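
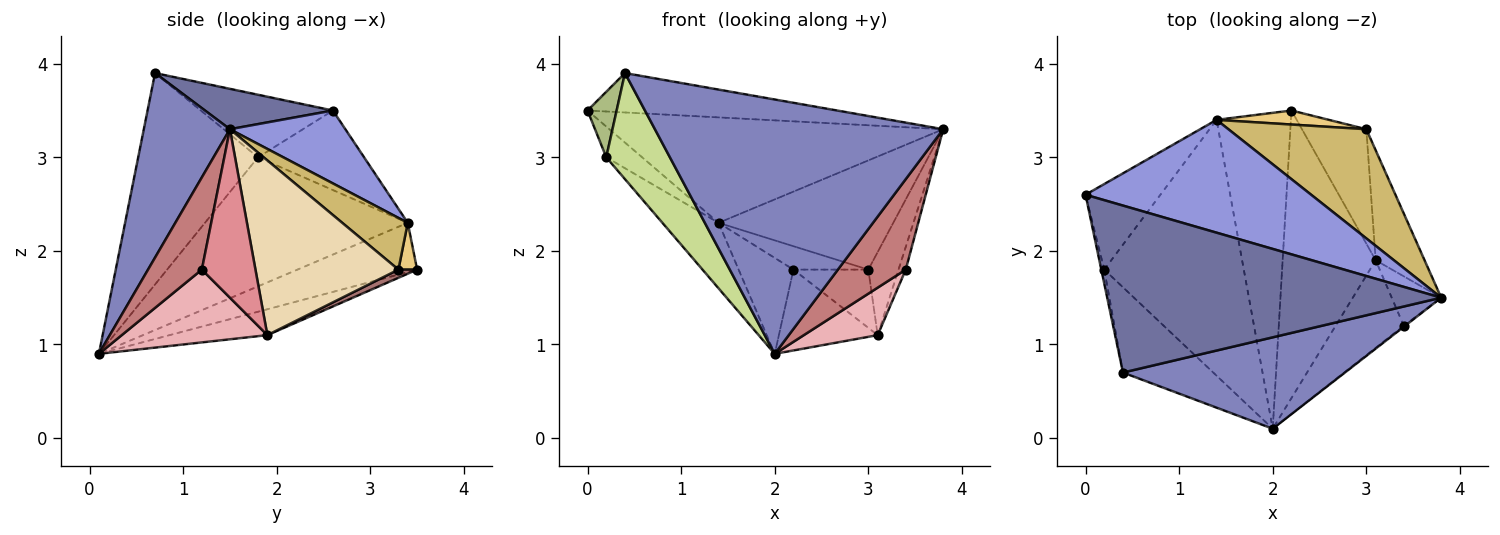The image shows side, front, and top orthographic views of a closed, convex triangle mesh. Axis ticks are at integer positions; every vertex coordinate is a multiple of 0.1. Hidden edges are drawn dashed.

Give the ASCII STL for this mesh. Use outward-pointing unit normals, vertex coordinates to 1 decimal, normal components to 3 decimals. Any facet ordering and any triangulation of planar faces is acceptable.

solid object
 facet normal 0.117 0.228 0.967
  outer loop
   vertex 0.4 0.7 3.9
   vertex 3.8 1.5 3.3
   vertex 0.0 2.6 3.5
  endloop
 endfacet
 facet normal 0.271 -0.906 0.326
  outer loop
   vertex 0.4 0.7 3.9
   vertex 2.0 0.1 0.9
   vertex 3.8 1.5 3.3
  endloop
 endfacet
 facet normal 0.230 0.665 0.711
  outer loop
   vertex 1.4 3.4 2.3
   vertex 0.0 2.6 3.5
   vertex 3.8 1.5 3.3
  endloop
 endfacet
 facet normal -0.536 0.245 -0.808
  outer loop
   vertex 1.4 3.4 2.3
   vertex 2.2 3.5 1.8
   vertex 2.0 0.1 0.9
  endloop
 endfacet
 facet normal -0.259 0.261 -0.930
  outer loop
   vertex 3.1 1.9 1.1
   vertex 2.0 0.1 0.9
   vertex 2.2 3.5 1.8
  endloop
 endfacet
 facet normal -0.976 -0.215 -0.046
  outer loop
   vertex 0.2 1.8 3.0
   vertex 0.4 0.7 3.9
   vertex 0.0 2.6 3.5
  endloop
 endfacet
 facet normal -0.826 -0.439 -0.353
  outer loop
   vertex 0.2 1.8 3.0
   vertex 2.0 0.1 0.9
   vertex 0.4 0.7 3.9
  endloop
 endfacet
 facet normal -0.707 0.239 -0.665
  outer loop
   vertex 0.2 1.8 3.0
   vertex 0.0 2.6 3.5
   vertex 1.4 3.4 2.3
  endloop
 endfacet
 facet normal -0.667 0.185 -0.722
  outer loop
   vertex 0.2 1.8 3.0
   vertex 1.4 3.4 2.3
   vertex 2.0 0.1 0.9
  endloop
 endfacet
 facet normal 0.256 0.683 0.683
  outer loop
   vertex 3.0 3.3 1.8
   vertex 1.4 3.4 2.3
   vertex 3.8 1.5 3.3
  endloop
 endfacet
 facet normal 0.210 0.838 0.503
  outer loop
   vertex 3.0 3.3 1.8
   vertex 2.2 3.5 1.8
   vertex 1.4 3.4 2.3
  endloop
 endfacet
 facet normal 0.944 0.199 -0.264
  outer loop
   vertex 3.0 3.3 1.8
   vertex 3.8 1.5 3.3
   vertex 3.1 1.9 1.1
  endloop
 endfacet
 facet normal 0.113 0.451 -0.885
  outer loop
   vertex 3.0 3.3 1.8
   vertex 3.1 1.9 1.1
   vertex 2.2 3.5 1.8
  endloop
 endfacet
 facet normal 0.621 -0.783 -0.009
  outer loop
   vertex 3.4 1.2 1.8
   vertex 3.8 1.5 3.3
   vertex 2.0 0.1 0.9
  endloop
 endfacet
 facet normal 0.952 0.128 -0.279
  outer loop
   vertex 3.4 1.2 1.8
   vertex 3.1 1.9 1.1
   vertex 3.8 1.5 3.3
  endloop
 endfacet
 facet normal 0.685 -0.347 -0.641
  outer loop
   vertex 3.4 1.2 1.8
   vertex 2.0 0.1 0.9
   vertex 3.1 1.9 1.1
  endloop
 endfacet
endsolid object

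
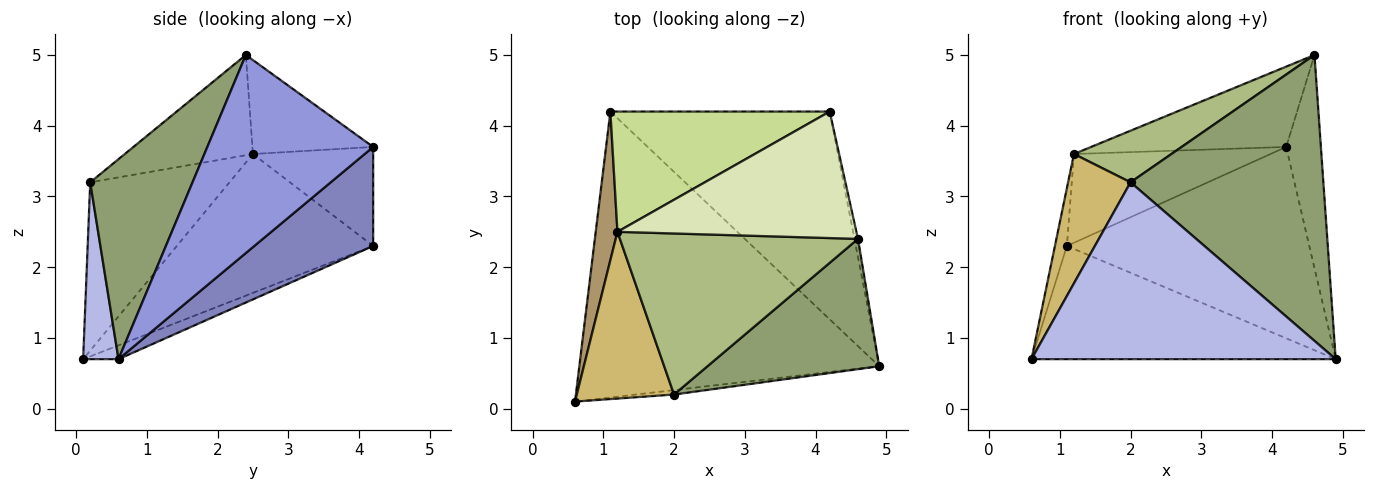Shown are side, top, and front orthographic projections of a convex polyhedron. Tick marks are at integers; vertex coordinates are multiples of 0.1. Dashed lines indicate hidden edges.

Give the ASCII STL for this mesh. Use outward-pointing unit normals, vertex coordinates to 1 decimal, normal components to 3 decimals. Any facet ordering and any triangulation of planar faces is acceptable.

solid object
 facet normal -0.043 0.368 -0.929
  outer loop
   vertex 1.1 4.2 2.3
   vertex 4.9 0.6 0.7
   vertex 0.6 0.1 0.7
  endloop
 endfacet
 facet normal 0.315 0.643 -0.698
  outer loop
   vertex 4.2 4.2 3.7
   vertex 4.9 0.6 0.7
   vertex 1.1 4.2 2.3
  endloop
 endfacet
 facet normal 0.979 0.205 -0.017
  outer loop
   vertex 4.2 4.2 3.7
   vertex 4.6 2.4 5.0
   vertex 4.9 0.6 0.7
  endloop
 endfacet
 facet normal 0.115 -0.993 -0.025
  outer loop
   vertex 2.0 0.2 3.2
   vertex 0.6 0.1 0.7
   vertex 4.9 0.6 0.7
  endloop
 endfacet
 facet normal 0.435 -0.819 0.373
  outer loop
   vertex 2.0 0.2 3.2
   vertex 4.9 0.6 0.7
   vertex 4.6 2.4 5.0
  endloop
 endfacet
 facet normal -0.372 -0.283 0.884
  outer loop
   vertex 1.2 2.5 3.6
   vertex 2.0 0.2 3.2
   vertex 4.6 2.4 5.0
  endloop
 endfacet
 facet normal -0.342 0.558 0.756
  outer loop
   vertex 1.2 2.5 3.6
   vertex 4.2 4.2 3.7
   vertex 1.1 4.2 2.3
  endloop
 endfacet
 facet normal -0.315 0.509 0.801
  outer loop
   vertex 1.2 2.5 3.6
   vertex 4.6 2.4 5.0
   vertex 4.2 4.2 3.7
  endloop
 endfacet
 facet normal -0.986 0.060 0.154
  outer loop
   vertex 1.2 2.5 3.6
   vertex 1.1 4.2 2.3
   vertex 0.6 0.1 0.7
  endloop
 endfacet
 facet normal -0.807 -0.362 0.466
  outer loop
   vertex 1.2 2.5 3.6
   vertex 0.6 0.1 0.7
   vertex 2.0 0.2 3.2
  endloop
 endfacet
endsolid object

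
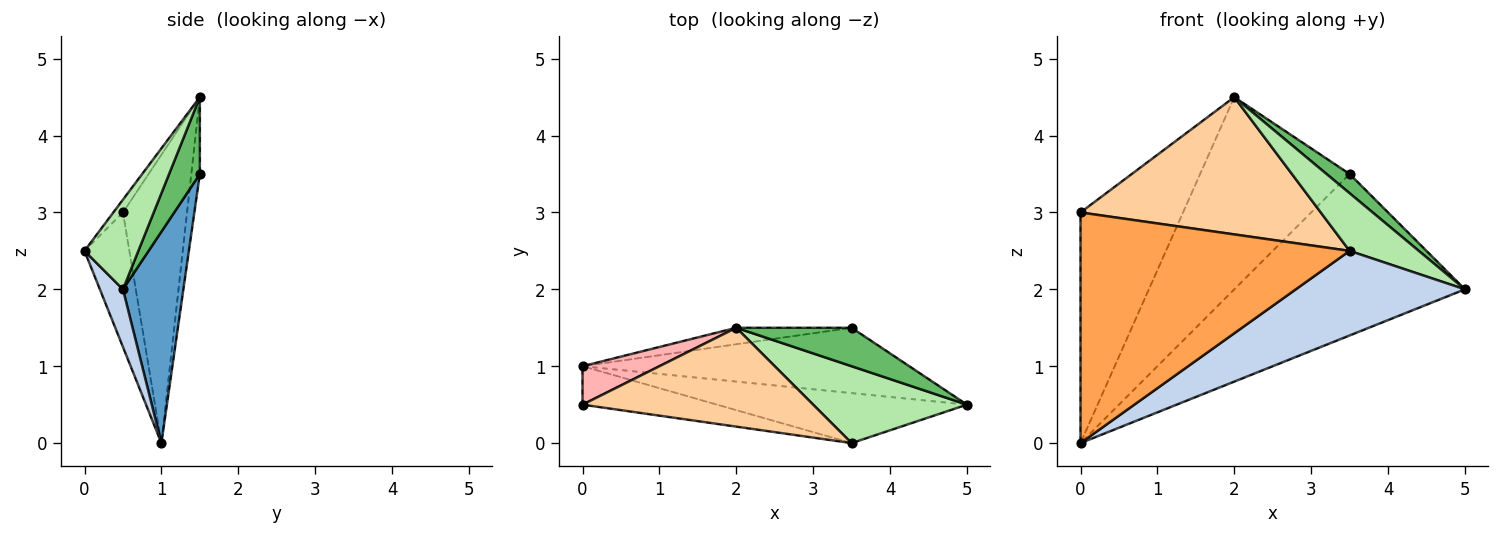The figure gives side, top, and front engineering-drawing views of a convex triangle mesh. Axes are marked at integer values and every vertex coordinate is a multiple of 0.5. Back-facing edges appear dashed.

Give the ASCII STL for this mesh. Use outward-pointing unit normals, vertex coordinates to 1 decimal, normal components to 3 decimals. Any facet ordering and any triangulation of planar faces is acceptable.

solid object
 facet normal 0.236 0.901 -0.365
  outer loop
   vertex 3.5 1.5 3.5
   vertex 5.0 0.5 2.0
   vertex 0.0 1.0 0.0
  endloop
 endfacet
 facet normal 0.117 -0.855 -0.505
  outer loop
   vertex 3.5 0.0 2.5
   vertex 0.0 1.0 0.0
   vertex 5.0 0.5 2.0
  endloop
 endfacet
 facet normal -0.162 -0.973 -0.162
  outer loop
   vertex 0.0 0.5 3.0
   vertex 0.0 1.0 0.0
   vertex 3.5 0.0 2.5
  endloop
 endfacet
 facet normal -0.032 -0.811 0.584
  outer loop
   vertex 2.0 1.5 4.5
   vertex 0.0 0.5 3.0
   vertex 3.5 0.0 2.5
  endloop
 endfacet
 facet normal 0.512 -0.384 0.768
  outer loop
   vertex 2.0 1.5 4.5
   vertex 5.0 0.5 2.0
   vertex 3.5 1.5 3.5
  endloop
 endfacet
 facet normal 0.423 -0.544 0.725
  outer loop
   vertex 2.0 1.5 4.5
   vertex 3.5 0.0 2.5
   vertex 5.0 0.5 2.0
  endloop
 endfacet
 facet normal -0.057 0.995 -0.085
  outer loop
   vertex 2.0 1.5 4.5
   vertex 3.5 1.5 3.5
   vertex 0.0 1.0 0.0
  endloop
 endfacet
 facet normal -0.525 0.840 0.140
  outer loop
   vertex 2.0 1.5 4.5
   vertex 0.0 1.0 0.0
   vertex 0.0 0.5 3.0
  endloop
 endfacet
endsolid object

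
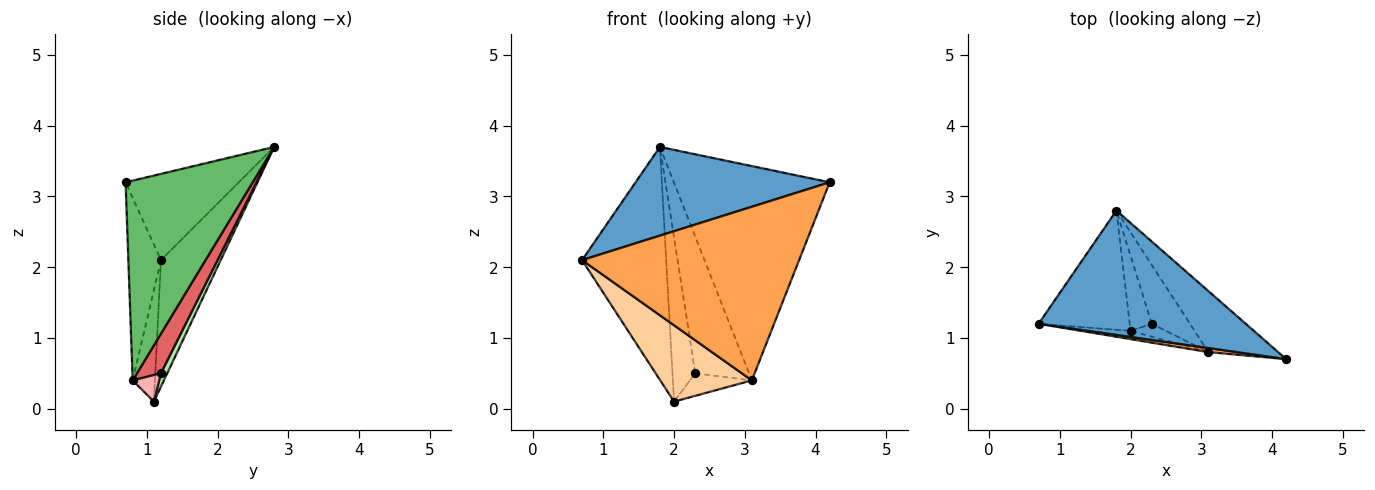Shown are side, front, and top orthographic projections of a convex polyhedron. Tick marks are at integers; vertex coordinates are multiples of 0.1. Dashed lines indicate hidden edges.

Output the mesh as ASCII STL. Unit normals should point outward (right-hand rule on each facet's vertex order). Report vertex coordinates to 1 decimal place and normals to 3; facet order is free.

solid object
 facet normal -0.321 -0.550 0.771
  outer loop
   vertex 1.8 2.8 3.7
   vertex 0.7 1.2 2.1
   vertex 4.2 0.7 3.2
  endloop
 endfacet
 facet normal -0.534 0.752 -0.385
  outer loop
   vertex 2.0 1.1 0.1
   vertex 0.7 1.2 2.1
   vertex 1.8 2.8 3.7
  endloop
 endfacet
 facet normal -0.148 -0.989 0.023
  outer loop
   vertex 3.1 0.8 0.4
   vertex 4.2 0.7 3.2
   vertex 0.7 1.2 2.1
  endloop
 endfacet
 facet normal -0.235 -0.966 -0.104
  outer loop
   vertex 3.1 0.8 0.4
   vertex 0.7 1.2 2.1
   vertex 2.0 1.1 0.1
  endloop
 endfacet
 facet normal 0.617 0.757 -0.215
  outer loop
   vertex 3.1 0.8 0.4
   vertex 1.8 2.8 3.7
   vertex 4.2 0.7 3.2
  endloop
 endfacet
 facet normal 0.243 0.882 -0.403
  outer loop
   vertex 2.3 1.2 0.5
   vertex 2.0 1.1 0.1
   vertex 1.8 2.8 3.7
  endloop
 endfacet
 facet normal 0.379 0.850 -0.366
  outer loop
   vertex 2.3 1.2 0.5
   vertex 1.8 2.8 3.7
   vertex 3.1 0.8 0.4
  endloop
 endfacet
 facet normal 0.349 0.814 -0.465
  outer loop
   vertex 2.3 1.2 0.5
   vertex 3.1 0.8 0.4
   vertex 2.0 1.1 0.1
  endloop
 endfacet
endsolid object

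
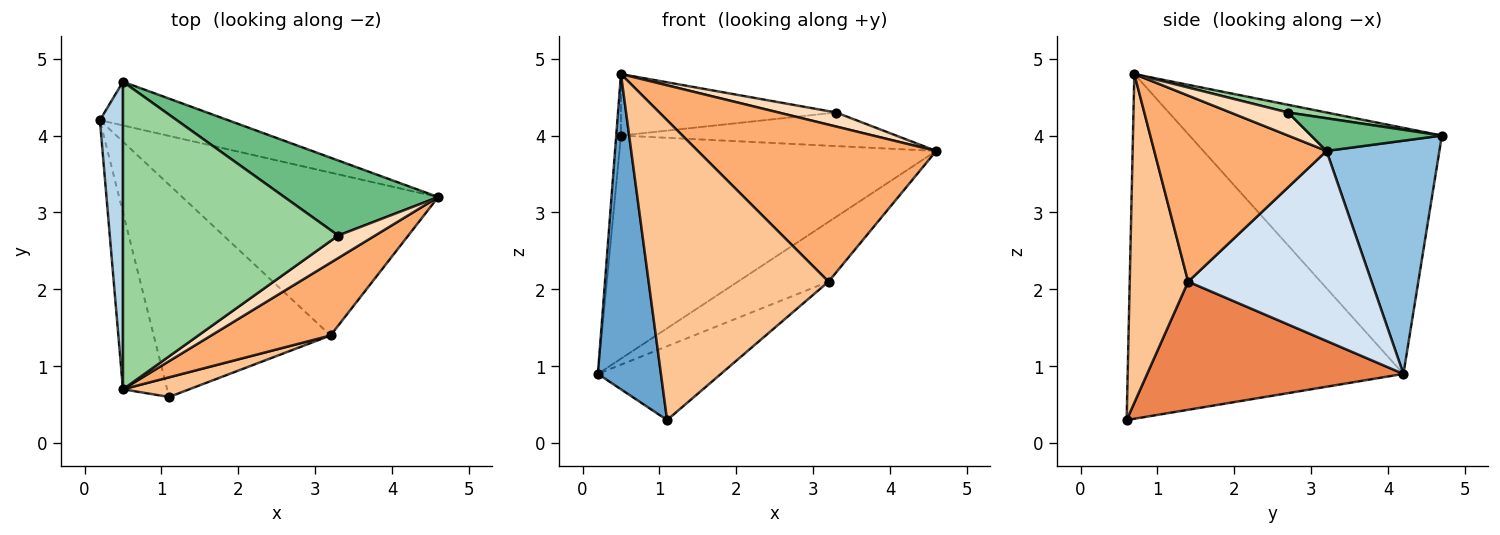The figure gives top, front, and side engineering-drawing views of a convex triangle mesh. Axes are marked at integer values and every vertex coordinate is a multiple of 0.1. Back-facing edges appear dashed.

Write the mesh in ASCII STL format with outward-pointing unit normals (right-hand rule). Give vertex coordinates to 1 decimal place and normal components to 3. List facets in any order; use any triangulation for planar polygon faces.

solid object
 facet normal -0.967 -0.221 -0.124
  outer loop
   vertex 1.1 0.6 0.3
   vertex 0.5 0.7 4.8
   vertex 0.2 4.2 0.9
  endloop
 endfacet
 facet normal 0.330 0.926 -0.181
  outer loop
   vertex 0.5 4.7 4.0
   vertex 4.6 3.2 3.8
   vertex 0.2 4.2 0.9
  endloop
 endfacet
 facet normal -0.995 0.019 0.093
  outer loop
   vertex 0.5 4.7 4.0
   vertex 0.2 4.2 0.9
   vertex 0.5 0.7 4.8
  endloop
 endfacet
 facet normal 0.572 0.283 -0.770
  outer loop
   vertex 3.2 1.4 2.1
   vertex 0.2 4.2 0.9
   vertex 4.6 3.2 3.8
  endloop
 endfacet
 facet normal 0.565 0.271 -0.779
  outer loop
   vertex 3.2 1.4 2.1
   vertex 1.1 0.6 0.3
   vertex 0.2 4.2 0.9
  endloop
 endfacet
 facet normal 0.548 -0.759 0.352
  outer loop
   vertex 3.2 1.4 2.1
   vertex 4.6 3.2 3.8
   vertex 0.5 0.7 4.8
  endloop
 endfacet
 facet normal 0.308 -0.949 0.062
  outer loop
   vertex 3.2 1.4 2.1
   vertex 0.5 0.7 4.8
   vertex 1.1 0.6 0.3
  endloop
 endfacet
 facet normal 0.468 -0.468 0.749
  outer loop
   vertex 3.3 2.7 4.3
   vertex 0.5 0.7 4.8
   vertex 4.6 3.2 3.8
  endloop
 endfacet
 facet normal 0.190 0.401 0.896
  outer loop
   vertex 3.3 2.7 4.3
   vertex 4.6 3.2 3.8
   vertex 0.5 4.7 4.0
  endloop
 endfacet
 facet normal 0.035 0.196 0.980
  outer loop
   vertex 3.3 2.7 4.3
   vertex 0.5 4.7 4.0
   vertex 0.5 0.7 4.8
  endloop
 endfacet
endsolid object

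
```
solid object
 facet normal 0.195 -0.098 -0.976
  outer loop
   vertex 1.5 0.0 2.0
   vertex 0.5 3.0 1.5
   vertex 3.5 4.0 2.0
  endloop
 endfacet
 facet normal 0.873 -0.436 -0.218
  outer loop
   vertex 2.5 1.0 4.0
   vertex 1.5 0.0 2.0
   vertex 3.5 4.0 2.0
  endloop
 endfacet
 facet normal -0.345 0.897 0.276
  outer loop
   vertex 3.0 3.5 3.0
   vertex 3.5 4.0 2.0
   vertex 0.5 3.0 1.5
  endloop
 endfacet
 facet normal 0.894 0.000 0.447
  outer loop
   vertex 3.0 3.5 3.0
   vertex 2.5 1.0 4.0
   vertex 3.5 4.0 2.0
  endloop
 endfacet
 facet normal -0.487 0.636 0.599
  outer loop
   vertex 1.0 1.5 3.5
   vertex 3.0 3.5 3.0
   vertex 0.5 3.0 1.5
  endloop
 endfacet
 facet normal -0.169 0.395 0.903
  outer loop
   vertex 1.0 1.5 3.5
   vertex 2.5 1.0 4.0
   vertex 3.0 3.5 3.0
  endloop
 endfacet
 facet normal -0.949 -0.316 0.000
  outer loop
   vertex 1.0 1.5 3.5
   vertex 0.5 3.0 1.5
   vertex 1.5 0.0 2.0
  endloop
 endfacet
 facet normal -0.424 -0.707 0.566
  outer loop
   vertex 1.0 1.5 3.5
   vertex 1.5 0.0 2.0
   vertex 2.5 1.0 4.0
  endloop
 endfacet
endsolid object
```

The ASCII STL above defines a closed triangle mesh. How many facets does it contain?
8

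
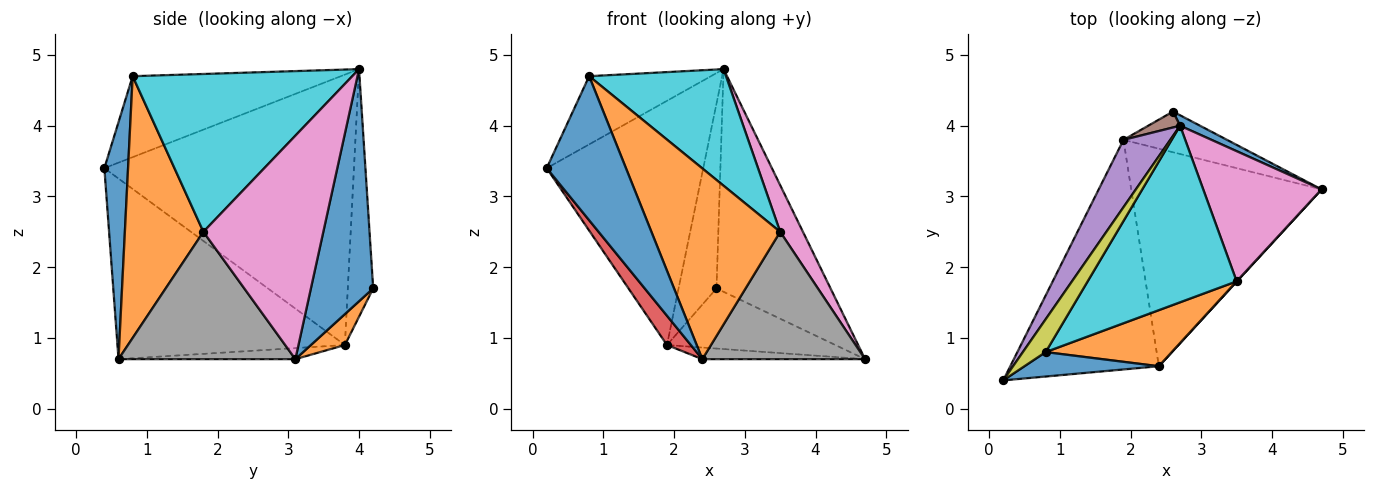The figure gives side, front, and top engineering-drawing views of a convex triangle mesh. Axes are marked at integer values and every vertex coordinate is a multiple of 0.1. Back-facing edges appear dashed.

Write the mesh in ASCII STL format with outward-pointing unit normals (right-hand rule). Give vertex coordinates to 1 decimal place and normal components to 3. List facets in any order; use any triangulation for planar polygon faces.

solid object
 facet normal 0.479 0.877 0.041
  outer loop
   vertex 2.7 4.0 4.8
   vertex 4.7 3.1 0.7
   vertex 2.6 4.2 1.7
  endloop
 endfacet
 facet normal 0.165 0.817 -0.553
  outer loop
   vertex 1.9 3.8 0.9
   vertex 2.6 4.2 1.7
   vertex 4.7 3.1 0.7
  endloop
 endfacet
 facet normal -0.058 0.053 -0.997
  outer loop
   vertex 1.9 3.8 0.9
   vertex 4.7 3.1 0.7
   vertex 2.4 0.6 0.7
  endloop
 endfacet
 facet normal -0.770 -0.081 -0.633
  outer loop
   vertex 1.9 3.8 0.9
   vertex 2.4 0.6 0.7
   vertex 0.2 0.4 3.4
  endloop
 endfacet
 facet normal -0.838 0.526 0.145
  outer loop
   vertex 1.9 3.8 0.9
   vertex 0.2 0.4 3.4
   vertex 2.7 4.0 4.8
  endloop
 endfacet
 facet normal -0.555 0.829 0.071
  outer loop
   vertex 1.9 3.8 0.9
   vertex 2.7 4.0 4.8
   vertex 2.6 4.2 1.7
  endloop
 endfacet
 facet normal 0.872 -0.166 0.461
  outer loop
   vertex 3.5 1.8 2.5
   vertex 4.7 3.1 0.7
   vertex 2.7 4.0 4.8
  endloop
 endfacet
 facet normal 0.736 -0.677 0.002
  outer loop
   vertex 3.5 1.8 2.5
   vertex 2.4 0.6 0.7
   vertex 4.7 3.1 0.7
  endloop
 endfacet
 facet normal -0.839 0.491 0.236
  outer loop
   vertex 0.8 0.8 4.7
   vertex 2.7 4.0 4.8
   vertex 0.2 0.4 3.4
  endloop
 endfacet
 facet normal 0.662 -0.413 0.625
  outer loop
   vertex 0.8 0.8 4.7
   vertex 3.5 1.8 2.5
   vertex 2.7 4.0 4.8
  endloop
 endfacet
 facet normal 0.283 -0.946 0.160
  outer loop
   vertex 0.8 0.8 4.7
   vertex 0.2 0.4 3.4
   vertex 2.4 0.6 0.7
  endloop
 endfacet
 facet normal 0.505 -0.828 0.243
  outer loop
   vertex 0.8 0.8 4.7
   vertex 2.4 0.6 0.7
   vertex 3.5 1.8 2.5
  endloop
 endfacet
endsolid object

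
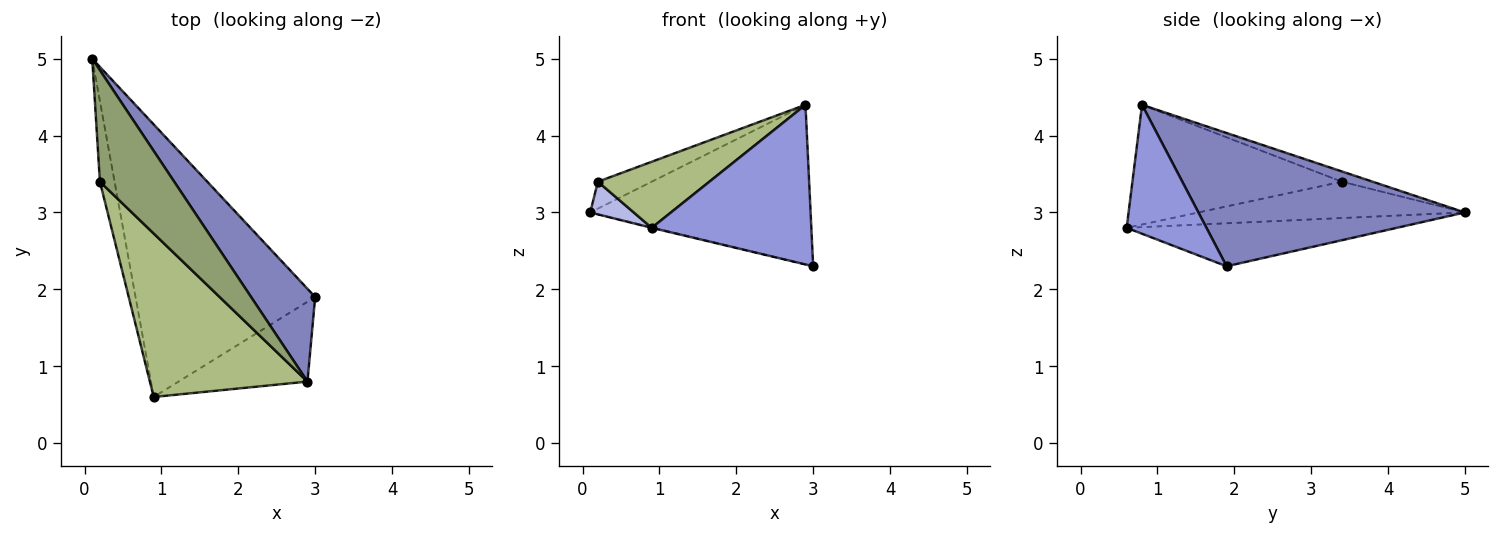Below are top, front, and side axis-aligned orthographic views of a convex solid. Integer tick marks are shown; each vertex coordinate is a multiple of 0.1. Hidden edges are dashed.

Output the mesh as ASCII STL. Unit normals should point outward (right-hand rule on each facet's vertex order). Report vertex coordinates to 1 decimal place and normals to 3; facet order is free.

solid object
 facet normal -0.233 0.002 -0.973
  outer loop
   vertex 0.9 0.6 2.8
   vertex 0.1 5.0 3.0
   vertex 3.0 1.9 2.3
  endloop
 endfacet
 facet normal 0.723 0.598 0.347
  outer loop
   vertex 2.9 0.8 4.4
   vertex 3.0 1.9 2.3
   vertex 0.1 5.0 3.0
  endloop
 endfacet
 facet normal 0.408 -0.816 -0.408
  outer loop
   vertex 2.9 0.8 4.4
   vertex 0.9 0.6 2.8
   vertex 3.0 1.9 2.3
  endloop
 endfacet
 facet normal -0.917 -0.150 -0.370
  outer loop
   vertex 0.2 3.4 3.4
   vertex 0.1 5.0 3.0
   vertex 0.9 0.6 2.8
  endloop
 endfacet
 facet normal -0.133 0.233 0.963
  outer loop
   vertex 0.2 3.4 3.4
   vertex 2.9 0.8 4.4
   vertex 0.1 5.0 3.0
  endloop
 endfacet
 facet normal -0.576 -0.306 0.758
  outer loop
   vertex 0.2 3.4 3.4
   vertex 0.9 0.6 2.8
   vertex 2.9 0.8 4.4
  endloop
 endfacet
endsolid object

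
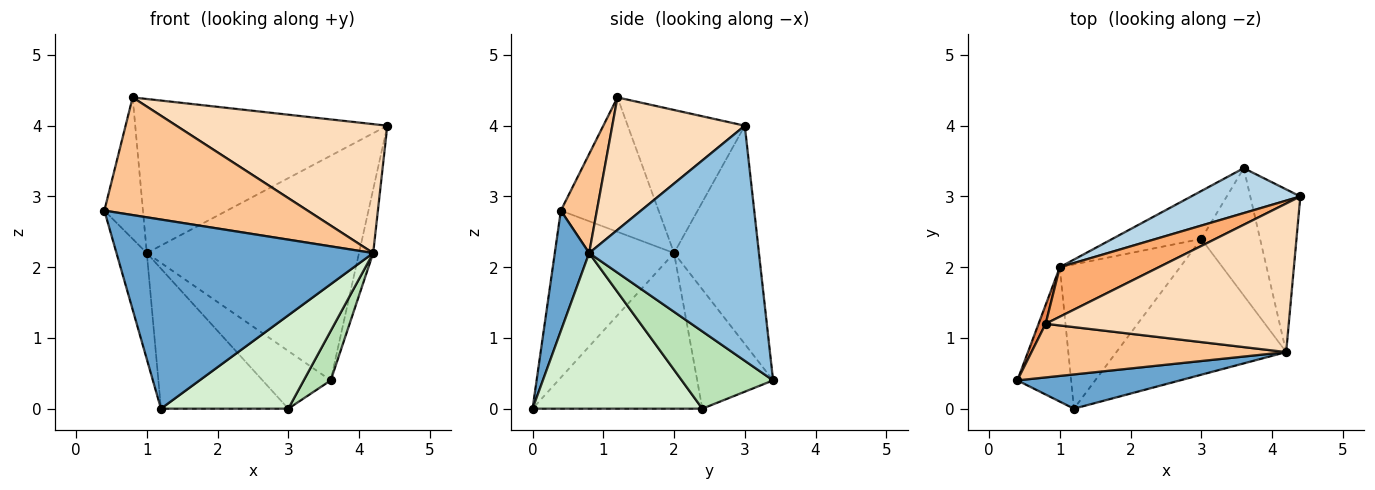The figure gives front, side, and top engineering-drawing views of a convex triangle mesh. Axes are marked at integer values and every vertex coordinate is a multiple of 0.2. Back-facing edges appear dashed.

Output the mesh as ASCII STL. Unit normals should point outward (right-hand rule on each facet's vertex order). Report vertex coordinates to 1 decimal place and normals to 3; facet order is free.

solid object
 facet normal 0.131 -0.976 0.177
  outer loop
   vertex 4.2 0.8 2.2
   vertex 0.4 0.4 2.8
   vertex 1.2 0.0 0.0
  endloop
 endfacet
 facet normal 0.975 0.081 -0.208
  outer loop
   vertex 4.2 0.8 2.2
   vertex 3.6 3.4 0.4
   vertex 4.4 3.0 4.0
  endloop
 endfacet
 facet normal -0.365 0.913 0.183
  outer loop
   vertex 1.0 2.0 2.2
   vertex 4.4 3.0 4.0
   vertex 3.6 3.4 0.4
  endloop
 endfacet
 facet normal -0.925 0.235 -0.298
  outer loop
   vertex 1.0 2.0 2.2
   vertex 1.2 0.0 0.0
   vertex 0.4 0.4 2.8
  endloop
 endfacet
 facet normal -0.929 0.367 0.049
  outer loop
   vertex 0.8 1.2 4.4
   vertex 1.0 2.0 2.2
   vertex 0.4 0.4 2.8
  endloop
 endfacet
 facet normal -0.404 0.871 0.280
  outer loop
   vertex 0.8 1.2 4.4
   vertex 4.4 3.0 4.0
   vertex 1.0 2.0 2.2
  endloop
 endfacet
 facet normal 0.159 -0.898 0.409
  outer loop
   vertex 0.8 1.2 4.4
   vertex 0.4 0.4 2.8
   vertex 4.2 0.8 2.2
  endloop
 endfacet
 facet normal 0.381 -0.606 0.698
  outer loop
   vertex 0.8 1.2 4.4
   vertex 4.2 0.8 2.2
   vertex 4.4 3.0 4.0
  endloop
 endfacet
 facet normal -0.651 0.584 -0.485
  outer loop
   vertex 3.0 2.4 0.0
   vertex 1.0 2.0 2.2
   vertex 3.6 3.4 0.4
  endloop
 endfacet
 facet normal -0.680 0.510 -0.526
  outer loop
   vertex 3.0 2.4 0.0
   vertex 1.2 0.0 0.0
   vertex 1.0 2.0 2.2
  endloop
 endfacet
 facet normal 0.775 -0.229 -0.589
  outer loop
   vertex 3.0 2.4 0.0
   vertex 3.6 3.4 0.4
   vertex 4.2 0.8 2.2
  endloop
 endfacet
 facet normal 0.603 -0.452 -0.658
  outer loop
   vertex 3.0 2.4 0.0
   vertex 4.2 0.8 2.2
   vertex 1.2 0.0 0.0
  endloop
 endfacet
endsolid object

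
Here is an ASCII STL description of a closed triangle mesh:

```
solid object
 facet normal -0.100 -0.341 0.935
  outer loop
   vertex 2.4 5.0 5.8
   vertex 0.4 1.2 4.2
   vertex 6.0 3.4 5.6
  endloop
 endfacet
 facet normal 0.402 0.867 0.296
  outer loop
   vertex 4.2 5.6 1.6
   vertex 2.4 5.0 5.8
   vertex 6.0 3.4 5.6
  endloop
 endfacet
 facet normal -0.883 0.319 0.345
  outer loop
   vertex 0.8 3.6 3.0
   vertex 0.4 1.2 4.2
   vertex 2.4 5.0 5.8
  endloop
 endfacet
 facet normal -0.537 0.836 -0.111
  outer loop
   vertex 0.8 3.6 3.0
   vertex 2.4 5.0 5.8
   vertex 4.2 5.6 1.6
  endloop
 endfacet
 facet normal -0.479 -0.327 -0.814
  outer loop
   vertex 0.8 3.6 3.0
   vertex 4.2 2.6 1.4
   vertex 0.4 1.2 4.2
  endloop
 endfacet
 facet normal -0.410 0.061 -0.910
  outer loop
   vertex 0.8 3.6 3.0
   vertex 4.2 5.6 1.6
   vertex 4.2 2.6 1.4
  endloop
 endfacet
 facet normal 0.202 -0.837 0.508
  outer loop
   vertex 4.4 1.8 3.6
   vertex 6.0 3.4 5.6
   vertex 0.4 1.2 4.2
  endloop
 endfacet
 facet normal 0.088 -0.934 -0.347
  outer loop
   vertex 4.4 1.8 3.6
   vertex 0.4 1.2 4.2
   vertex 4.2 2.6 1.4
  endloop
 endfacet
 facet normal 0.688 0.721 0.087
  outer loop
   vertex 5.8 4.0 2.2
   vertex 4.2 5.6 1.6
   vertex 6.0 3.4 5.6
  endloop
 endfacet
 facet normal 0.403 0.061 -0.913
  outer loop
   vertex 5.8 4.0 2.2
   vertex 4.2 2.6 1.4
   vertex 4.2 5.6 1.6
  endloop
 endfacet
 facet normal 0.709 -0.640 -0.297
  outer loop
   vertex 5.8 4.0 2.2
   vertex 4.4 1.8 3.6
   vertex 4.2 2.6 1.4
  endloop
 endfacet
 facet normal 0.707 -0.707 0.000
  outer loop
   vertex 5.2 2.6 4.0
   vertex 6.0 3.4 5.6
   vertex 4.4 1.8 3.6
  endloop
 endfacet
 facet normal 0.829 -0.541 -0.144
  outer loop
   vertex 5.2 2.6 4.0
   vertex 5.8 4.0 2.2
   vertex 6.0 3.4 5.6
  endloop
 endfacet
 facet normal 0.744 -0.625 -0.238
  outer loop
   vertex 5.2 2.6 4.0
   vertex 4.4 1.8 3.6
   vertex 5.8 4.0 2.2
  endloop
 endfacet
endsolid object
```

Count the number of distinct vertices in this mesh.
9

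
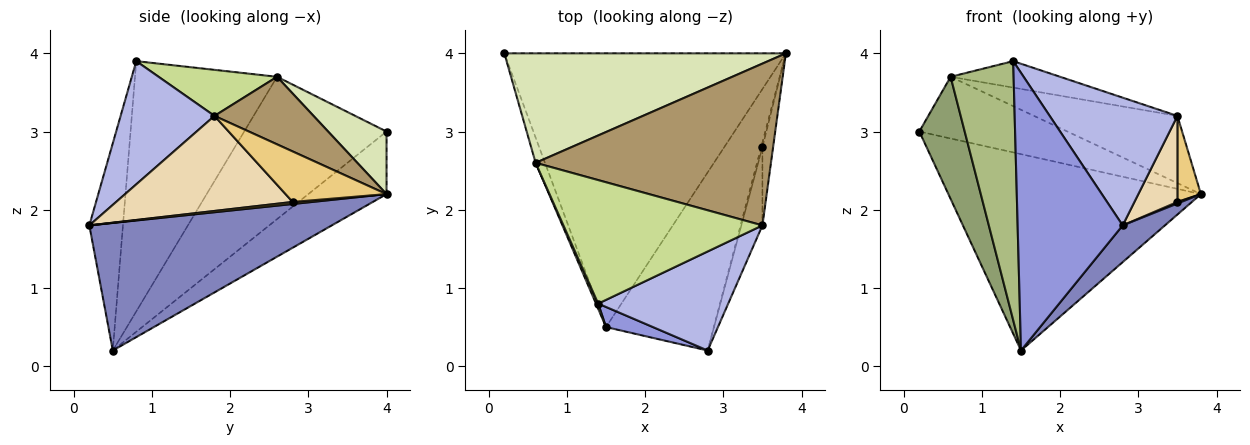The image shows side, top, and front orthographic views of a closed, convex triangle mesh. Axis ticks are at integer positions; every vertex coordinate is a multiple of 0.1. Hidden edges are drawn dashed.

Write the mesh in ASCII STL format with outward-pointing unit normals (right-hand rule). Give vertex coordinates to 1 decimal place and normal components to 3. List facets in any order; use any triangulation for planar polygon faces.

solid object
 facet normal -0.178 0.574 -0.800
  outer loop
   vertex 1.5 0.5 0.2
   vertex 0.2 4.0 3.0
   vertex 3.8 4.0 2.2
  endloop
 endfacet
 facet normal 0.757 -0.132 -0.640
  outer loop
   vertex 1.5 0.5 0.2
   vertex 3.8 4.0 2.2
   vertex 2.8 0.2 1.8
  endloop
 endfacet
 facet normal -0.304 -0.950 0.069
  outer loop
   vertex 1.4 0.8 3.9
   vertex 1.5 0.5 0.2
   vertex 2.8 0.2 1.8
  endloop
 endfacet
 facet normal 0.502 -0.683 0.530
  outer loop
   vertex 3.5 1.8 3.2
   vertex 1.4 0.8 3.9
   vertex 2.8 0.2 1.8
  endloop
 endfacet
 facet normal -0.951 -0.303 -0.063
  outer loop
   vertex 0.6 2.6 3.7
   vertex 0.2 4.0 3.0
   vertex 1.5 0.5 0.2
  endloop
 endfacet
 facet normal -0.914 -0.405 0.008
  outer loop
   vertex 0.6 2.6 3.7
   vertex 1.5 0.5 0.2
   vertex 1.4 0.8 3.9
  endloop
 endfacet
 facet normal 0.221 0.204 0.954
  outer loop
   vertex 0.6 2.6 3.7
   vertex 1.4 0.8 3.9
   vertex 3.5 1.8 3.2
  endloop
 endfacet
 facet normal 0.190 0.482 0.855
  outer loop
   vertex 0.6 2.6 3.7
   vertex 3.8 4.0 2.2
   vertex 0.2 4.0 3.0
  endloop
 endfacet
 facet normal 0.256 0.371 0.893
  outer loop
   vertex 0.6 2.6 3.7
   vertex 3.5 1.8 3.2
   vertex 3.8 4.0 2.2
  endloop
 endfacet
 facet normal 0.845 -0.169 -0.507
  outer loop
   vertex 3.5 2.8 2.1
   vertex 2.8 0.2 1.8
   vertex 3.8 4.0 2.2
  endloop
 endfacet
 facet normal 0.954 -0.222 -0.202
  outer loop
   vertex 3.5 2.8 2.1
   vertex 3.8 4.0 2.2
   vertex 3.5 1.8 3.2
  endloop
 endfacet
 facet normal 0.950 -0.231 -0.210
  outer loop
   vertex 3.5 2.8 2.1
   vertex 3.5 1.8 3.2
   vertex 2.8 0.2 1.8
  endloop
 endfacet
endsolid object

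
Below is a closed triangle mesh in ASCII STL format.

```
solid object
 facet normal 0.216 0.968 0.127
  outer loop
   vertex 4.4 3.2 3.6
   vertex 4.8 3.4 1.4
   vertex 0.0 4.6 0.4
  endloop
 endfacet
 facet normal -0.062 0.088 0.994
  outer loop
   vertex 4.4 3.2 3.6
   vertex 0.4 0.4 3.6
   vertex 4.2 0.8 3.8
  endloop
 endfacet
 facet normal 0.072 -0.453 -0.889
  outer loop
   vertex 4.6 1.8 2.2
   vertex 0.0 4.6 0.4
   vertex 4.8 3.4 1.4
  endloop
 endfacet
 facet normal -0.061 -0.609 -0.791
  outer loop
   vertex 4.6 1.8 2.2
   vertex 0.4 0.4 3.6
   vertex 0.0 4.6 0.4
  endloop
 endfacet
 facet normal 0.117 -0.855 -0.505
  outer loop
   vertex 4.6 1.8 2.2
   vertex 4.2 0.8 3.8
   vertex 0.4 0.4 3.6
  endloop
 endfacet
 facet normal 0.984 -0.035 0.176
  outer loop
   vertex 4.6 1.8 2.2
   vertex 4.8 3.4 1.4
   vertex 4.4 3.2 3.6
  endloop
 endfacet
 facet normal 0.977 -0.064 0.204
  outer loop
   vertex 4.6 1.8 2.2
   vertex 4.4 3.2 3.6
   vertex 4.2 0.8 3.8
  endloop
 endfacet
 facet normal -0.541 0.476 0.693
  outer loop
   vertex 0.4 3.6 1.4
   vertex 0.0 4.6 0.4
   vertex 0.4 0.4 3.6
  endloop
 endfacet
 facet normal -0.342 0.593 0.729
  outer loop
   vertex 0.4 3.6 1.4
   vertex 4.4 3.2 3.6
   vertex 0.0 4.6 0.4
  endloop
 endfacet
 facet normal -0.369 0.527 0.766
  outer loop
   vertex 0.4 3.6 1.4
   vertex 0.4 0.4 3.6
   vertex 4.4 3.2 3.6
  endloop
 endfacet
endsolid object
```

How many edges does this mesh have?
15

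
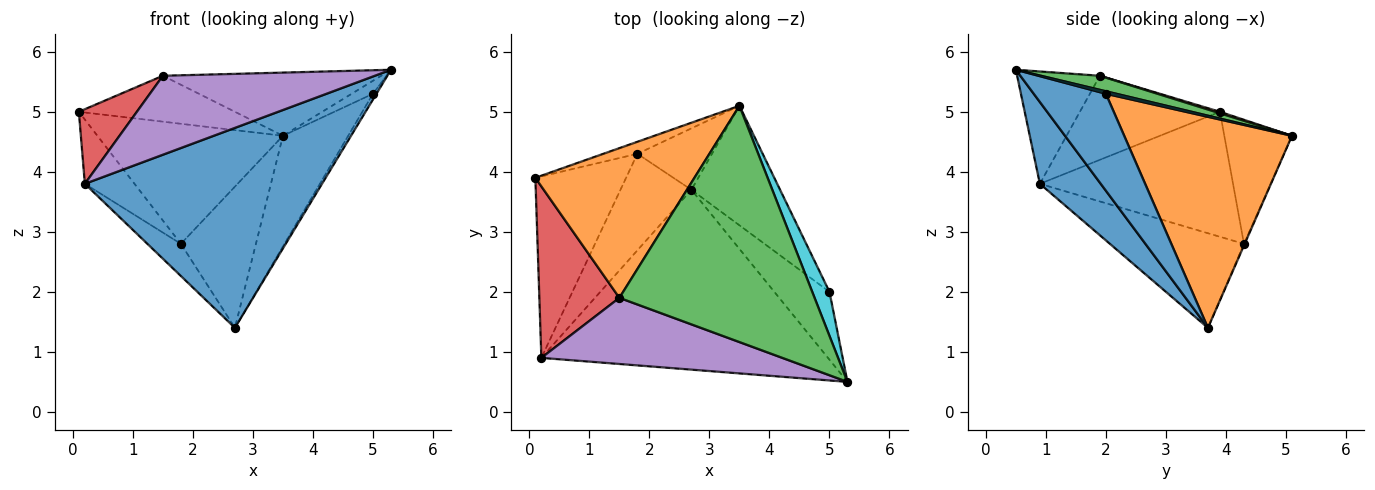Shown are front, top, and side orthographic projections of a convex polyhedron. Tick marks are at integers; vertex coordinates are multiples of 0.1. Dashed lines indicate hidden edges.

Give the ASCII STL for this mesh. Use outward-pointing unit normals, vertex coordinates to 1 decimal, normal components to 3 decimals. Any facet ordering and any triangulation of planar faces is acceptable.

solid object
 facet normal 0.187 -0.730 -0.657
  outer loop
   vertex 0.2 0.9 3.8
   vertex 2.7 3.7 1.4
   vertex 5.3 0.5 5.7
  endloop
 endfacet
 facet normal 0.009 0.293 0.956
  outer loop
   vertex 1.5 1.9 5.6
   vertex 3.5 5.1 4.6
   vertex 0.1 3.9 5.0
  endloop
 endfacet
 facet normal 0.070 0.258 0.964
  outer loop
   vertex 1.5 1.9 5.6
   vertex 5.3 0.5 5.7
   vertex 3.5 5.1 4.6
  endloop
 endfacet
 facet normal -0.694 -0.287 0.661
  outer loop
   vertex 1.5 1.9 5.6
   vertex 0.1 3.9 5.0
   vertex 0.2 0.9 3.8
  endloop
 endfacet
 facet normal -0.287 -0.734 0.615
  outer loop
   vertex 1.5 1.9 5.6
   vertex 0.2 0.9 3.8
   vertex 5.3 0.5 5.7
  endloop
 endfacet
 facet normal -0.341 0.935 -0.094
  outer loop
   vertex 1.8 4.3 2.8
   vertex 0.1 3.9 5.0
   vertex 3.5 5.1 4.6
  endloop
 endfacet
 facet normal -0.009 0.917 -0.399
  outer loop
   vertex 1.8 4.3 2.8
   vertex 3.5 5.1 4.6
   vertex 2.7 3.7 1.4
  endloop
 endfacet
 facet normal -0.792 0.204 -0.575
  outer loop
   vertex 1.8 4.3 2.8
   vertex 0.2 0.9 3.8
   vertex 0.1 3.9 5.0
  endloop
 endfacet
 facet normal -0.784 0.196 -0.588
  outer loop
   vertex 1.8 4.3 2.8
   vertex 2.7 3.7 1.4
   vertex 0.2 0.9 3.8
  endloop
 endfacet
 facet normal 0.137 0.281 0.950
  outer loop
   vertex 5.0 2.0 5.3
   vertex 3.5 5.1 4.6
   vertex 5.3 0.5 5.7
  endloop
 endfacet
 facet normal 0.869 0.042 -0.494
  outer loop
   vertex 5.0 2.0 5.3
   vertex 5.3 0.5 5.7
   vertex 2.7 3.7 1.4
  endloop
 endfacet
 facet normal 0.868 0.338 -0.365
  outer loop
   vertex 5.0 2.0 5.3
   vertex 2.7 3.7 1.4
   vertex 3.5 5.1 4.6
  endloop
 endfacet
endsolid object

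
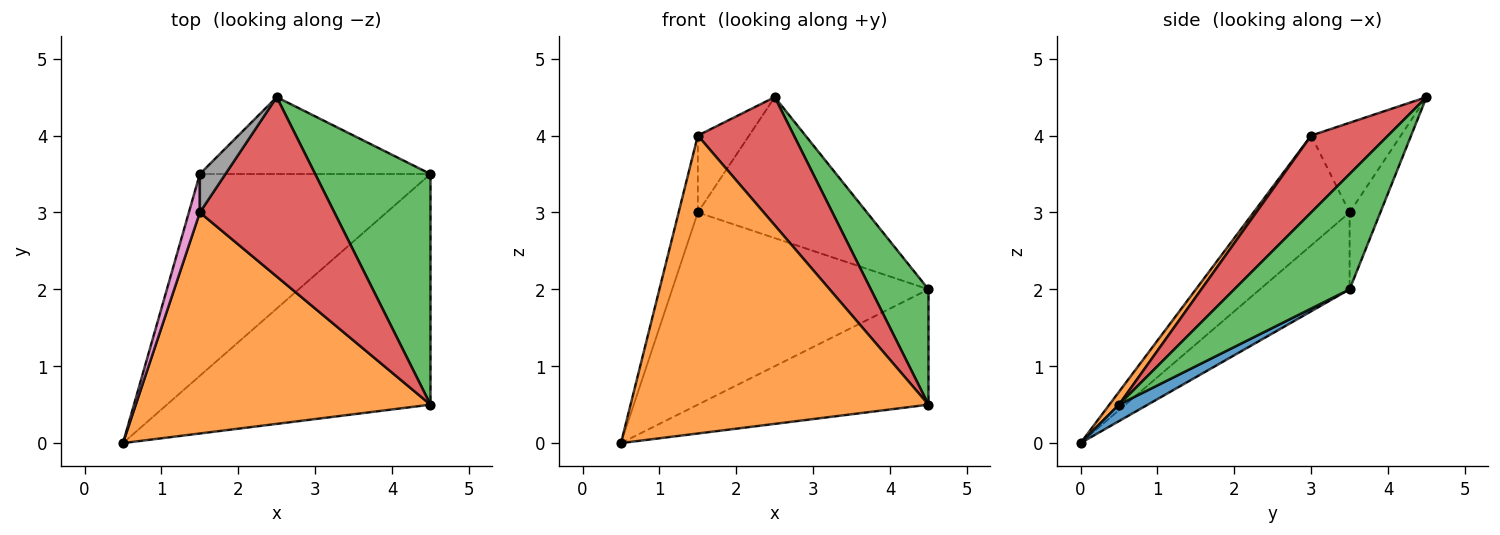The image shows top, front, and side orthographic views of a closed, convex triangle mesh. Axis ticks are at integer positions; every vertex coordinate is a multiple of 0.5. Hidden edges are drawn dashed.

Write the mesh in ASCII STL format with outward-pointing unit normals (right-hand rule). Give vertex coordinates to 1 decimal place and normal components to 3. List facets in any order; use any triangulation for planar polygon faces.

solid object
 facet normal 0.056 0.447 -0.893
  outer loop
   vertex 4.5 0.5 0.5
   vertex 0.5 0.0 0.0
   vertex 4.5 3.5 2.0
  endloop
 endfacet
 facet normal 0.026 -0.803 0.596
  outer loop
   vertex 4.5 0.5 0.5
   vertex 1.5 3.0 4.0
   vertex 0.5 0.0 0.0
  endloop
 endfacet
 facet normal 0.667 -0.333 0.667
  outer loop
   vertex 4.5 0.5 0.5
   vertex 4.5 3.5 2.0
   vertex 2.5 4.5 4.5
  endloop
 endfacet
 facet normal 0.422 -0.527 0.738
  outer loop
   vertex 4.5 0.5 0.5
   vertex 2.5 4.5 4.5
   vertex 1.5 3.0 4.0
  endloop
 endfacet
 facet normal -0.235 0.670 -0.704
  outer loop
   vertex 1.5 3.5 3.0
   vertex 4.5 3.5 2.0
   vertex 0.5 0.0 0.0
  endloop
 endfacet
 facet normal -0.158 0.867 -0.473
  outer loop
   vertex 1.5 3.5 3.0
   vertex 2.5 4.5 4.5
   vertex 4.5 3.5 2.0
  endloop
 endfacet
 facet normal -0.976 0.195 0.098
  outer loop
   vertex 1.5 3.5 3.0
   vertex 0.5 0.0 0.0
   vertex 1.5 3.0 4.0
  endloop
 endfacet
 facet normal -0.843 0.482 0.241
  outer loop
   vertex 1.5 3.5 3.0
   vertex 1.5 3.0 4.0
   vertex 2.5 4.5 4.5
  endloop
 endfacet
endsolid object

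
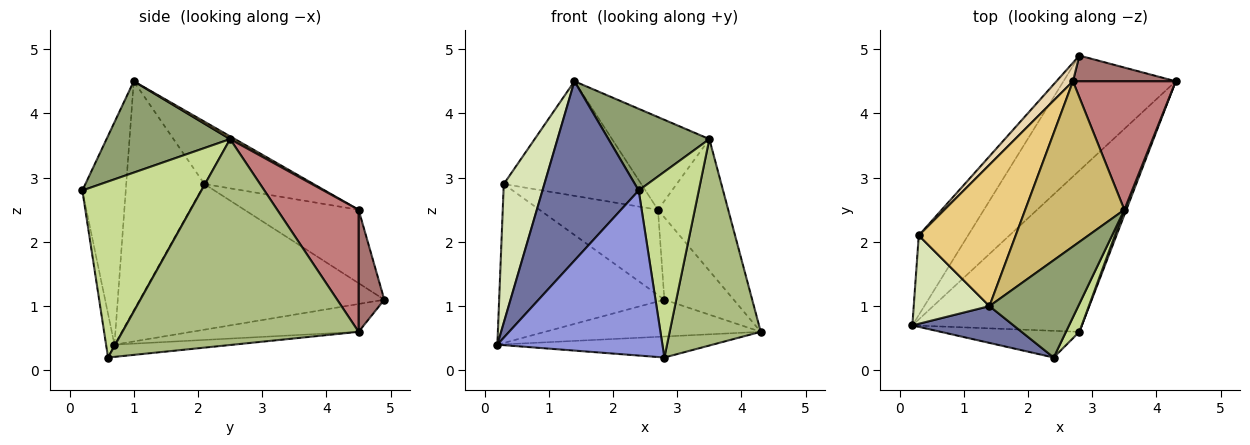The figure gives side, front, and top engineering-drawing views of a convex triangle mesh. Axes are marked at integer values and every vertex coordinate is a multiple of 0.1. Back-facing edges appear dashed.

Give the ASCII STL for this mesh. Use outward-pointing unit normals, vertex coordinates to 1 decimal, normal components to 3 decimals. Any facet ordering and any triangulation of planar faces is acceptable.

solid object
 facet normal -0.404 -0.896 0.184
  outer loop
   vertex 1.4 1.0 4.5
   vertex 0.2 0.7 0.4
   vertex 2.4 0.2 2.8
  endloop
 endfacet
 facet normal -0.071 0.129 -0.989
  outer loop
   vertex 2.8 0.6 0.2
   vertex 0.2 0.7 0.4
   vertex 4.3 4.5 0.6
  endloop
 endfacet
 facet normal -0.050 -0.986 -0.159
  outer loop
   vertex 2.8 0.6 0.2
   vertex 2.4 0.2 2.8
   vertex 0.2 0.7 0.4
  endloop
 endfacet
 facet normal -0.230 0.297 -0.927
  outer loop
   vertex 2.8 4.9 1.1
   vertex 4.3 4.5 0.6
   vertex 0.2 0.7 0.4
  endloop
 endfacet
 facet normal 0.619 -0.505 0.602
  outer loop
   vertex 3.5 2.5 3.6
   vertex 1.4 1.0 4.5
   vertex 2.4 0.2 2.8
  endloop
 endfacet
 facet normal 0.933 -0.360 0.009
  outer loop
   vertex 3.5 2.5 3.6
   vertex 2.8 0.6 0.2
   vertex 4.3 4.5 0.6
  endloop
 endfacet
 facet normal 0.891 -0.450 0.068
  outer loop
   vertex 3.5 2.5 3.6
   vertex 2.4 0.2 2.8
   vertex 2.8 0.6 0.2
  endloop
 endfacet
 facet normal -0.852 -0.442 0.282
  outer loop
   vertex 0.3 2.1 2.9
   vertex 0.2 0.7 0.4
   vertex 1.4 1.0 4.5
  endloop
 endfacet
 facet normal -0.798 0.539 -0.270
  outer loop
   vertex 0.3 2.1 2.9
   vertex 2.8 4.9 1.1
   vertex 0.2 0.7 0.4
  endloop
 endfacet
 facet normal 0.024 0.489 0.872
  outer loop
   vertex 2.7 4.5 2.5
   vertex 1.4 1.0 4.5
   vertex 3.5 2.5 3.6
  endloop
 endfacet
 facet normal -0.447 0.563 0.695
  outer loop
   vertex 2.7 4.5 2.5
   vertex 0.3 2.1 2.9
   vertex 1.4 1.0 4.5
  endloop
 endfacet
 facet normal -0.686 0.711 0.154
  outer loop
   vertex 2.7 4.5 2.5
   vertex 2.8 4.9 1.1
   vertex 0.3 2.1 2.9
  endloop
 endfacet
 facet normal 0.334 0.900 0.281
  outer loop
   vertex 2.7 4.5 2.5
   vertex 4.3 4.5 0.6
   vertex 2.8 4.9 1.1
  endloop
 endfacet
 facet normal 0.638 0.551 0.538
  outer loop
   vertex 2.7 4.5 2.5
   vertex 3.5 2.5 3.6
   vertex 4.3 4.5 0.6
  endloop
 endfacet
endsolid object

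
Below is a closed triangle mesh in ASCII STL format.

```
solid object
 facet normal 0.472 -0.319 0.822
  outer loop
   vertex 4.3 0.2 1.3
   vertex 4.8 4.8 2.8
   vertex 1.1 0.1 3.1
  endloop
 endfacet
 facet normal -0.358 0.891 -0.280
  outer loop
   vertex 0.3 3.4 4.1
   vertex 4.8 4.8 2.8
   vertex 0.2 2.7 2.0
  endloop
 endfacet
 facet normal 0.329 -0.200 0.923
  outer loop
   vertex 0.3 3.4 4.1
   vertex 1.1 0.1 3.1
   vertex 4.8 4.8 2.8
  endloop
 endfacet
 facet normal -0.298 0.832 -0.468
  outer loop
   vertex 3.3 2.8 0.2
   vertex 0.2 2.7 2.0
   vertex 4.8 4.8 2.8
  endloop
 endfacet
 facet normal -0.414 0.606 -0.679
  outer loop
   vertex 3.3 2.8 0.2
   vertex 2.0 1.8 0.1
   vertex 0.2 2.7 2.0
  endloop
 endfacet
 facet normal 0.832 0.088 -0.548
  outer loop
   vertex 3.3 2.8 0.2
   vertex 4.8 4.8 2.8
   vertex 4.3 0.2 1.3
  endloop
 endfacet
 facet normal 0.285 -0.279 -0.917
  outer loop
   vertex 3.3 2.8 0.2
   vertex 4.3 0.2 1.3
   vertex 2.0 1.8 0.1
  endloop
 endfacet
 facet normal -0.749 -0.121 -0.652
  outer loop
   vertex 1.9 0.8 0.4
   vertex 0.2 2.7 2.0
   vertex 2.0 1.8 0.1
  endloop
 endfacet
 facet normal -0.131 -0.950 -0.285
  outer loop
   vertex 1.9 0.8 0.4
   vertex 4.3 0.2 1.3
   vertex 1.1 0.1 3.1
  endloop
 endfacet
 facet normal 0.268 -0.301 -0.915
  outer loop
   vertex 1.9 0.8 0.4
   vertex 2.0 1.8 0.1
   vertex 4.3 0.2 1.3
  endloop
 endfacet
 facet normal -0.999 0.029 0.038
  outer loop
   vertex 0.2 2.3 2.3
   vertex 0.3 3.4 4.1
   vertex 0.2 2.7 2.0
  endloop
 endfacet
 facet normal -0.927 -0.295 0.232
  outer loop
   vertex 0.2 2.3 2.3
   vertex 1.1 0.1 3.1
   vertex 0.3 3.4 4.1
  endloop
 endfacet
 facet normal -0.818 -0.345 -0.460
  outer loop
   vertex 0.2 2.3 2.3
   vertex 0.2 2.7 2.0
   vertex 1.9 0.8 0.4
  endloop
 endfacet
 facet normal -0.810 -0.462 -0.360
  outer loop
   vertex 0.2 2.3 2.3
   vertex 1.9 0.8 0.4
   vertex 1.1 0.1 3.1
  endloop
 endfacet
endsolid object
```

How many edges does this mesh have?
21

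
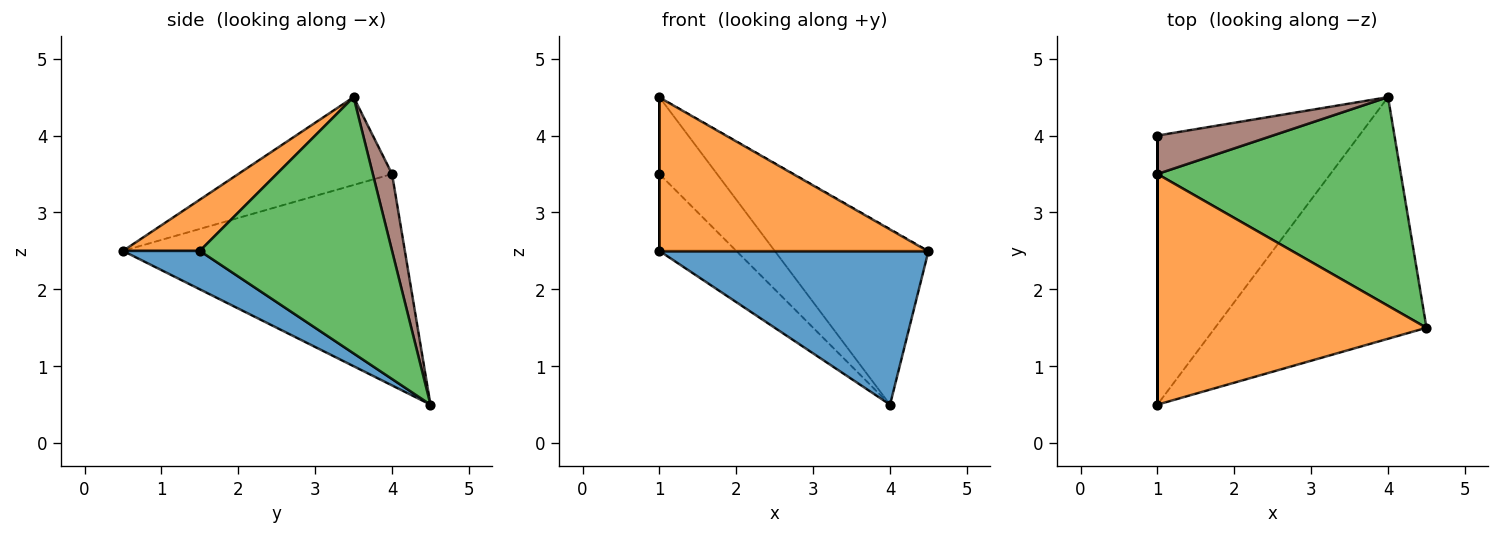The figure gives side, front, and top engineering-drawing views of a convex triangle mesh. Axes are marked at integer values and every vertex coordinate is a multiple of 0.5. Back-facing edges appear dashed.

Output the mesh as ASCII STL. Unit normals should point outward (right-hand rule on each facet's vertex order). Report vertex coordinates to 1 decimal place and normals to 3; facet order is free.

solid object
 facet normal 0.152 -0.531 -0.834
  outer loop
   vertex 4.0 4.5 0.5
   vertex 4.5 1.5 2.5
   vertex 1.0 0.5 2.5
  endloop
 endfacet
 facet normal 0.157 -0.548 0.822
  outer loop
   vertex 1.0 3.5 4.5
   vertex 1.0 0.5 2.5
   vertex 4.5 1.5 2.5
  endloop
 endfacet
 facet normal 0.627 0.502 0.596
  outer loop
   vertex 1.0 3.5 4.5
   vertex 4.5 1.5 2.5
   vertex 4.0 4.5 0.5
  endloop
 endfacet
 facet normal -0.710 0.194 -0.677
  outer loop
   vertex 1.0 4.0 3.5
   vertex 4.0 4.5 0.5
   vertex 1.0 0.5 2.5
  endloop
 endfacet
 facet normal -1.000 0.000 0.000
  outer loop
   vertex 1.0 4.0 3.5
   vertex 1.0 0.5 2.5
   vertex 1.0 3.5 4.5
  endloop
 endfacet
 facet normal 0.286 0.857 0.429
  outer loop
   vertex 1.0 4.0 3.5
   vertex 1.0 3.5 4.5
   vertex 4.0 4.5 0.5
  endloop
 endfacet
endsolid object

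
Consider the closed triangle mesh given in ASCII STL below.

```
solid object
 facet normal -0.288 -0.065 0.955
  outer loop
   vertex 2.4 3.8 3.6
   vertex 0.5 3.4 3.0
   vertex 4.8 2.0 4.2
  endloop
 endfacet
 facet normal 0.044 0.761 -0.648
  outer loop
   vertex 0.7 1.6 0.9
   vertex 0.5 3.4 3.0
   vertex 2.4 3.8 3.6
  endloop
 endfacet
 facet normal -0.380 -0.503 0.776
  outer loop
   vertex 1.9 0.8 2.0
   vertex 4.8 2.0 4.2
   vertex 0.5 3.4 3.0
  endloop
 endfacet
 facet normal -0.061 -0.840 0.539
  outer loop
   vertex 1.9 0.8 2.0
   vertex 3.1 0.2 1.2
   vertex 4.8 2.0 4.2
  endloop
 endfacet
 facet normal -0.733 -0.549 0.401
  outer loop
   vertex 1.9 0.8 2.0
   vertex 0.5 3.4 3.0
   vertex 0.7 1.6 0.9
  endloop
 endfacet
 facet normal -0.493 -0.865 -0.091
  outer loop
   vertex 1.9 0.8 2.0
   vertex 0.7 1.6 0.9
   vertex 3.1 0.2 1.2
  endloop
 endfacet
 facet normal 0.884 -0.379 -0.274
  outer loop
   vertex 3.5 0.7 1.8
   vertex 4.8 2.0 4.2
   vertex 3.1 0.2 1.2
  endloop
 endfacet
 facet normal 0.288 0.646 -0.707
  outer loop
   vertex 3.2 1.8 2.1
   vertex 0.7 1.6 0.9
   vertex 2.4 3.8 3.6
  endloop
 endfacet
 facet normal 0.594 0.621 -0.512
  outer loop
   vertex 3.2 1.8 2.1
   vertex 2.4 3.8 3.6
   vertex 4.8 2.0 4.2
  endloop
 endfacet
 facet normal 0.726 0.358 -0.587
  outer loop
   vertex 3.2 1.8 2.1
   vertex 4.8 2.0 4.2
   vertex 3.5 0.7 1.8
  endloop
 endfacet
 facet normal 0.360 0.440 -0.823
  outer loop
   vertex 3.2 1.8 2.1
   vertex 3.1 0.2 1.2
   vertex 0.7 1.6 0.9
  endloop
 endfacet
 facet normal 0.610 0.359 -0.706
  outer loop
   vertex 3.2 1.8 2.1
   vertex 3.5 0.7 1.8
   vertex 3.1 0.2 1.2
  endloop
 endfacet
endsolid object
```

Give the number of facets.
12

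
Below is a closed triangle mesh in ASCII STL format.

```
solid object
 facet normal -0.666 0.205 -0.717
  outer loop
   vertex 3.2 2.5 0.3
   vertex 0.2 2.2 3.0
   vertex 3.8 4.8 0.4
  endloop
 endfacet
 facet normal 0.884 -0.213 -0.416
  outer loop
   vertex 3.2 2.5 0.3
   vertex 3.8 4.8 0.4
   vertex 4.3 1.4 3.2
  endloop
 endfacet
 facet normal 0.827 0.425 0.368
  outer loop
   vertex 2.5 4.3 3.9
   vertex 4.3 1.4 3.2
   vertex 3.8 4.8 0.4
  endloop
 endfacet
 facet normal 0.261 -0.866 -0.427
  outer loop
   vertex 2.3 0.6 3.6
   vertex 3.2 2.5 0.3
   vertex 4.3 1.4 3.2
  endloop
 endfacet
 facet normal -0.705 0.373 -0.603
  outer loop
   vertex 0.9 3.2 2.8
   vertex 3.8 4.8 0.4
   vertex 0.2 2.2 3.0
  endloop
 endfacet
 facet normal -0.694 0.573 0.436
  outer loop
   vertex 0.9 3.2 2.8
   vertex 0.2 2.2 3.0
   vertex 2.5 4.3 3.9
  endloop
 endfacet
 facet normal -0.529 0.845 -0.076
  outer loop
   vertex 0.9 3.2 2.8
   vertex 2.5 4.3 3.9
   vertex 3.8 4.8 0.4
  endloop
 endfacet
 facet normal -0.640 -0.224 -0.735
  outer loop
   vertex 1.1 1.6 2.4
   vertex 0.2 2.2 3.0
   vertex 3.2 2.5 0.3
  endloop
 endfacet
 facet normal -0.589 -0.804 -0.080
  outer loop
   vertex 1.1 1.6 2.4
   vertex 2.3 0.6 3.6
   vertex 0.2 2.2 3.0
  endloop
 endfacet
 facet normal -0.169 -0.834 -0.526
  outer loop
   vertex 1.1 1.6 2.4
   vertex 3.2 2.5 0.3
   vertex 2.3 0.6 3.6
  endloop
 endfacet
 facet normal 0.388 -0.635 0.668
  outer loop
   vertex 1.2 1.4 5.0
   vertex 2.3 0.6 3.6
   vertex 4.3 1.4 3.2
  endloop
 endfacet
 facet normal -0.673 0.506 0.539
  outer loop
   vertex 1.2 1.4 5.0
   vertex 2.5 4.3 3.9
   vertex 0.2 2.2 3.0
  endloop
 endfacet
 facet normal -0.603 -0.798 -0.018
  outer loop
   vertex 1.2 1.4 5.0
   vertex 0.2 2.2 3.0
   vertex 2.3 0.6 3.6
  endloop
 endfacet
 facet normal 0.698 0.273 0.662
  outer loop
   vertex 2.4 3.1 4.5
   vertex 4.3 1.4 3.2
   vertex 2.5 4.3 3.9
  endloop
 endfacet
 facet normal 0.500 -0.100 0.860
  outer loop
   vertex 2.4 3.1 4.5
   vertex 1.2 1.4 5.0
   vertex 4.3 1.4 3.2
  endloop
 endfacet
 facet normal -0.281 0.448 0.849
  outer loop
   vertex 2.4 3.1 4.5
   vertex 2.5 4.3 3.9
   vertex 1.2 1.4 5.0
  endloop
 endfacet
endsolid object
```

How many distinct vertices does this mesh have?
10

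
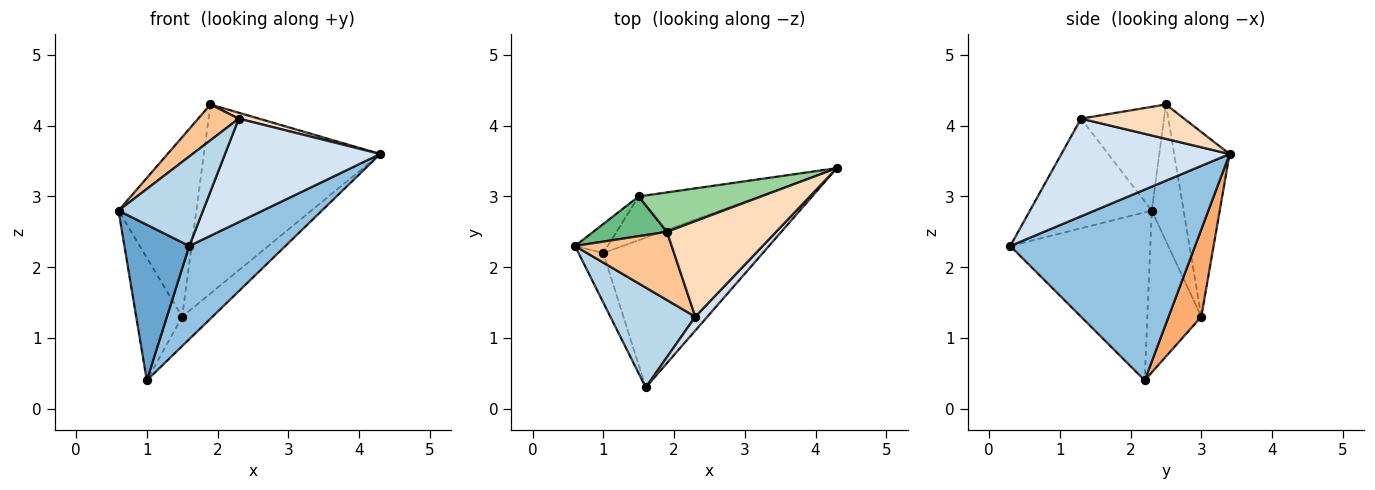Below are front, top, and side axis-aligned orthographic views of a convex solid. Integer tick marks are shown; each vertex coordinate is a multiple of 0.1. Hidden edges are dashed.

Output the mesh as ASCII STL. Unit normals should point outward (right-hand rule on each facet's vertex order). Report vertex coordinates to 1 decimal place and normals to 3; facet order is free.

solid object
 facet normal -0.899 -0.417 -0.133
  outer loop
   vertex 1.0 2.2 0.4
   vertex 1.6 0.3 2.3
   vertex 0.6 2.3 2.8
  endloop
 endfacet
 facet normal 0.712 -0.371 -0.596
  outer loop
   vertex 1.0 2.2 0.4
   vertex 4.3 3.4 3.6
   vertex 1.6 0.3 2.3
  endloop
 endfacet
 facet normal -0.693 -0.481 0.537
  outer loop
   vertex 2.3 1.3 4.1
   vertex 0.6 2.3 2.8
   vertex 1.6 0.3 2.3
  endloop
 endfacet
 facet normal 0.732 -0.675 0.091
  outer loop
   vertex 2.3 1.3 4.1
   vertex 1.6 0.3 2.3
   vertex 4.3 3.4 3.6
  endloop
 endfacet
 facet normal -0.752 0.641 -0.152
  outer loop
   vertex 1.5 3.0 1.3
   vertex 1.0 2.2 0.4
   vertex 0.6 2.3 2.8
  endloop
 endfacet
 facet normal 0.516 0.478 -0.711
  outer loop
   vertex 1.5 3.0 1.3
   vertex 4.3 3.4 3.6
   vertex 1.0 2.2 0.4
  endloop
 endfacet
 facet normal -0.689 -0.337 0.642
  outer loop
   vertex 1.9 2.5 4.3
   vertex 0.6 2.3 2.8
   vertex 2.3 1.3 4.1
  endloop
 endfacet
 facet normal 0.300 -0.059 0.952
  outer loop
   vertex 1.9 2.5 4.3
   vertex 2.3 1.3 4.1
   vertex 4.3 3.4 3.6
  endloop
 endfacet
 facet normal -0.371 0.907 0.201
  outer loop
   vertex 1.9 2.5 4.3
   vertex 1.5 3.0 1.3
   vertex 0.6 2.3 2.8
  endloop
 endfacet
 facet normal -0.294 0.936 0.195
  outer loop
   vertex 1.9 2.5 4.3
   vertex 4.3 3.4 3.6
   vertex 1.5 3.0 1.3
  endloop
 endfacet
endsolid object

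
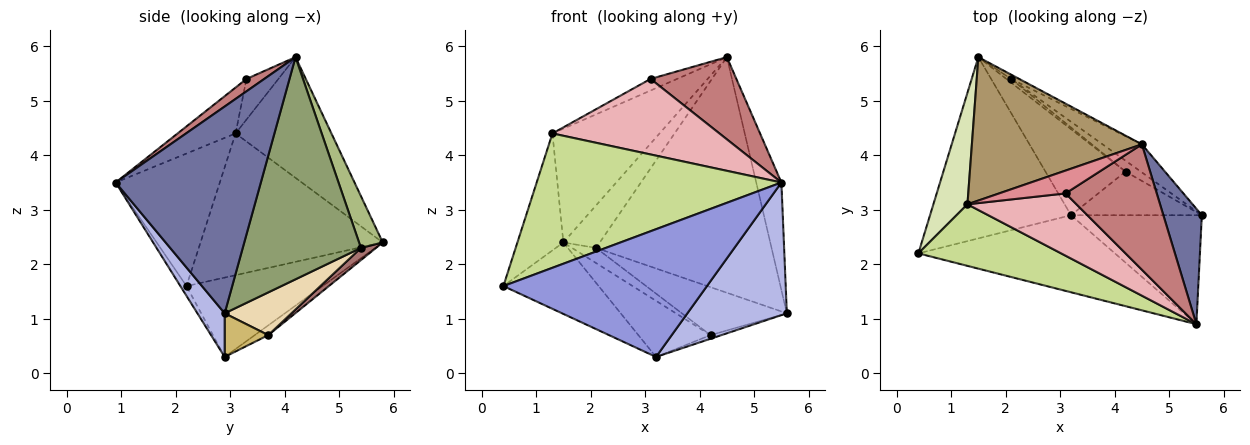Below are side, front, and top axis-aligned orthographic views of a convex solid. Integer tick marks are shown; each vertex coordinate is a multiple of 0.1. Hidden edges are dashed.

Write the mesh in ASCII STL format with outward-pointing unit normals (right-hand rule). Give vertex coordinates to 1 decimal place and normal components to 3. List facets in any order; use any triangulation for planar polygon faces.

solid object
 facet normal 0.969 0.168 0.180
  outer loop
   vertex 5.5 0.9 3.5
   vertex 5.6 2.9 1.1
   vertex 4.5 4.2 5.8
  endloop
 endfacet
 facet normal -0.464 0.325 -0.824
  outer loop
   vertex 3.2 2.9 0.3
   vertex 0.4 2.2 1.6
   vertex 1.5 5.8 2.4
  endloop
 endfacet
 facet normal -0.026 -0.856 -0.516
  outer loop
   vertex 3.2 2.9 0.3
   vertex 5.5 0.9 3.5
   vertex 0.4 2.2 1.6
  endloop
 endfacet
 facet normal 0.207 -0.756 -0.621
  outer loop
   vertex 3.2 2.9 0.3
   vertex 5.6 2.9 1.1
   vertex 5.5 0.9 3.5
  endloop
 endfacet
 facet normal 0.556 0.825 -0.098
  outer loop
   vertex 2.1 5.4 2.3
   vertex 4.5 4.2 5.8
   vertex 5.6 2.9 1.1
  endloop
 endfacet
 facet normal 0.543 0.836 -0.086
  outer loop
   vertex 2.1 5.4 2.3
   vertex 1.5 5.8 2.4
   vertex 4.5 4.2 5.8
  endloop
 endfacet
 facet normal -0.361 -0.848 0.389
  outer loop
   vertex 1.3 3.1 4.4
   vertex 0.4 2.2 1.6
   vertex 5.5 0.9 3.5
  endloop
 endfacet
 facet normal -0.944 0.238 0.227
  outer loop
   vertex 1.3 3.1 4.4
   vertex 1.5 5.8 2.4
   vertex 0.4 2.2 1.6
  endloop
 endfacet
 facet normal -0.486 0.543 0.685
  outer loop
   vertex 1.3 3.1 4.4
   vertex 4.5 4.2 5.8
   vertex 1.5 5.8 2.4
  endloop
 endfacet
 facet normal 0.315 0.079 -0.946
  outer loop
   vertex 4.2 3.7 0.7
   vertex 5.6 2.9 1.1
   vertex 3.2 2.9 0.3
  endloop
 endfacet
 facet normal -0.102 0.544 -0.833
  outer loop
   vertex 4.2 3.7 0.7
   vertex 3.2 2.9 0.3
   vertex 1.5 5.8 2.4
  endloop
 endfacet
 facet normal 0.527 0.829 -0.188
  outer loop
   vertex 4.2 3.7 0.7
   vertex 2.1 5.4 2.3
   vertex 5.6 2.9 1.1
  endloop
 endfacet
 facet normal 0.520 0.830 -0.199
  outer loop
   vertex 4.2 3.7 0.7
   vertex 1.5 5.8 2.4
   vertex 2.1 5.4 2.3
  endloop
 endfacet
 facet normal 0.113 -0.545 0.831
  outer loop
   vertex 3.1 3.3 5.4
   vertex 5.5 0.9 3.5
   vertex 4.5 4.2 5.8
  endloop
 endfacet
 facet normal -0.479 0.397 0.783
  outer loop
   vertex 3.1 3.3 5.4
   vertex 4.5 4.2 5.8
   vertex 1.3 3.1 4.4
  endloop
 endfacet
 facet normal -0.259 -0.745 0.615
  outer loop
   vertex 3.1 3.3 5.4
   vertex 1.3 3.1 4.4
   vertex 5.5 0.9 3.5
  endloop
 endfacet
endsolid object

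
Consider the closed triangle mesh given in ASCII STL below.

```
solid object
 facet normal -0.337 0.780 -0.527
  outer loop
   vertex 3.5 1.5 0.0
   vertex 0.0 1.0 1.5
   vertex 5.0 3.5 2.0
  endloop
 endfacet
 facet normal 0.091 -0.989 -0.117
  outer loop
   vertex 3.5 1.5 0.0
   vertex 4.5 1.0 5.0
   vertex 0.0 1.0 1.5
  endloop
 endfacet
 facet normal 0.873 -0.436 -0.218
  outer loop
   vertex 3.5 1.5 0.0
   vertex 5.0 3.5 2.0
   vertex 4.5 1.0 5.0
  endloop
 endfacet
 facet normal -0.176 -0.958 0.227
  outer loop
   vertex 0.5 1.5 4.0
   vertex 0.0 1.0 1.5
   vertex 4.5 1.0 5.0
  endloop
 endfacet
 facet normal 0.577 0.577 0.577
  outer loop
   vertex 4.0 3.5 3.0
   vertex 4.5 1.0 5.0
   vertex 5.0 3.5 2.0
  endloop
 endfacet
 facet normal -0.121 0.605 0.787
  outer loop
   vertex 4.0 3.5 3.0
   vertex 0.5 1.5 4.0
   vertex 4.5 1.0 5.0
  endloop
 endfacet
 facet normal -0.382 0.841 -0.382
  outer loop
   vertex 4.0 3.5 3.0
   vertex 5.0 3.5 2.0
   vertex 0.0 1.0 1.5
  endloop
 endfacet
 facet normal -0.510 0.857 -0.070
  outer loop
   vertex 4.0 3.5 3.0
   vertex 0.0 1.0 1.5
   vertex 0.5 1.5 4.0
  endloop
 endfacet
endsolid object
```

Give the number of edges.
12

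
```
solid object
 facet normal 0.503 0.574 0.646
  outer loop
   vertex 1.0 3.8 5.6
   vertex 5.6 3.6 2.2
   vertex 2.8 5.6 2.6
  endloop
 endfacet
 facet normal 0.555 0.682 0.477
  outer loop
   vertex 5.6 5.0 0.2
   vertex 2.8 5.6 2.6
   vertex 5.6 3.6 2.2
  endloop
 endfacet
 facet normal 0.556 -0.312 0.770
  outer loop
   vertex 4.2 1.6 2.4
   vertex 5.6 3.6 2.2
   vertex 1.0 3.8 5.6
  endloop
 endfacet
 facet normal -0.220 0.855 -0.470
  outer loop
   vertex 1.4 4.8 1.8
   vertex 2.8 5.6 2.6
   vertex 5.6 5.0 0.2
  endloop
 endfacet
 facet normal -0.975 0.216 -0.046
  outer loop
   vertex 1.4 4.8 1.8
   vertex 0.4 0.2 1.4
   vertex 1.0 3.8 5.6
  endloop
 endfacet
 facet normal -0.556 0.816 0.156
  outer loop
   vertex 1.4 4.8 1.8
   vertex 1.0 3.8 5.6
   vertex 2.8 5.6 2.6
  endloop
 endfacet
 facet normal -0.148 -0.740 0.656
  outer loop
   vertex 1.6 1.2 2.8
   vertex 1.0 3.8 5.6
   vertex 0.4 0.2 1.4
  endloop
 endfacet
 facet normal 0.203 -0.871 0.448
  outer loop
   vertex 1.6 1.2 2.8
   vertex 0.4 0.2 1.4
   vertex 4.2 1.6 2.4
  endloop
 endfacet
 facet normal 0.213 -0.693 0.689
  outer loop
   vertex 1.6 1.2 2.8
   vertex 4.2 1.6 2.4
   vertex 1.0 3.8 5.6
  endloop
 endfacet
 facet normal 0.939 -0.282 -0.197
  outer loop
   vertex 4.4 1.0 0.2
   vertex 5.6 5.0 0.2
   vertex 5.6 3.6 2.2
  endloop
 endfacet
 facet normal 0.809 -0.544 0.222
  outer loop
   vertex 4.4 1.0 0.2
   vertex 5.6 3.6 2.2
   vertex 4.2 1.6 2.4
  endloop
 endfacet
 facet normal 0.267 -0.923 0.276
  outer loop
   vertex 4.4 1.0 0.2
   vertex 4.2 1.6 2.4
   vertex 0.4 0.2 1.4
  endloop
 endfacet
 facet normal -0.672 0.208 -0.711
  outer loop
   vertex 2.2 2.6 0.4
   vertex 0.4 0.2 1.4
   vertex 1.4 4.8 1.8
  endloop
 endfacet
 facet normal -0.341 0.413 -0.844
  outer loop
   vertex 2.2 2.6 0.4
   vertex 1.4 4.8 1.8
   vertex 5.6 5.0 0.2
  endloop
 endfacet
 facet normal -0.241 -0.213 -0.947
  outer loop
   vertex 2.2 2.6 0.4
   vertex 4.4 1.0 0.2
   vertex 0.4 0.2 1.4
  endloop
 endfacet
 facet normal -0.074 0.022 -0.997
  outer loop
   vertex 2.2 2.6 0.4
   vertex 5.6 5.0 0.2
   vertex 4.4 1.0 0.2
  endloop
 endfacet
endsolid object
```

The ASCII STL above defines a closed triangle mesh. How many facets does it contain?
16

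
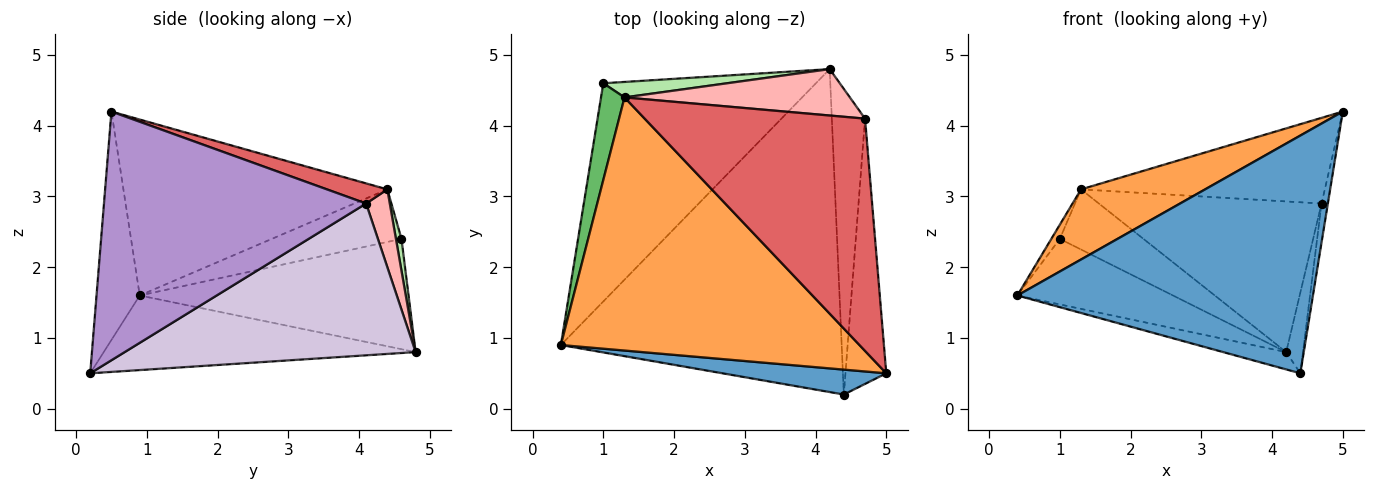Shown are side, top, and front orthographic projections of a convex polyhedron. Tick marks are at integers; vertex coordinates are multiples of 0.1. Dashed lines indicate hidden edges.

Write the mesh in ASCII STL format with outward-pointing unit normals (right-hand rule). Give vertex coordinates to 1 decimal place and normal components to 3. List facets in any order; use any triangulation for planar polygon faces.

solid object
 facet normal -0.144 -0.984 0.103
  outer loop
   vertex 4.4 0.2 0.5
   vertex 5.0 0.5 4.2
   vertex 0.4 0.9 1.6
  endloop
 endfacet
 facet normal -0.256 0.052 -0.965
  outer loop
   vertex 4.4 0.2 0.5
   vertex 0.4 0.9 1.6
   vertex 4.2 4.8 0.8
  endloop
 endfacet
 facet normal -0.494 -0.232 0.838
  outer loop
   vertex 1.3 4.4 3.1
   vertex 0.4 0.9 1.6
   vertex 5.0 0.5 4.2
  endloop
 endfacet
 facet normal -0.445 0.258 -0.858
  outer loop
   vertex 1.0 4.6 2.4
   vertex 4.2 4.8 0.8
   vertex 0.4 0.9 1.6
  endloop
 endfacet
 facet normal -0.911 0.060 0.408
  outer loop
   vertex 1.0 4.6 2.4
   vertex 0.4 0.9 1.6
   vertex 1.3 4.4 3.1
  endloop
 endfacet
 facet normal 0.064 0.966 0.249
  outer loop
   vertex 1.0 4.6 2.4
   vertex 1.3 4.4 3.1
   vertex 4.2 4.8 0.8
  endloop
 endfacet
 facet normal 0.085 0.345 0.935
  outer loop
   vertex 4.7 4.1 2.9
   vertex 1.3 4.4 3.1
   vertex 5.0 0.5 4.2
  endloop
 endfacet
 facet normal 0.101 0.951 0.293
  outer loop
   vertex 4.7 4.1 2.9
   vertex 4.2 4.8 0.8
   vertex 1.3 4.4 3.1
  endloop
 endfacet
 facet normal 0.987 0.024 -0.162
  outer loop
   vertex 4.7 4.1 2.9
   vertex 5.0 0.5 4.2
   vertex 4.4 0.2 0.5
  endloop
 endfacet
 facet normal 0.975 0.056 -0.213
  outer loop
   vertex 4.7 4.1 2.9
   vertex 4.4 0.2 0.5
   vertex 4.2 4.8 0.8
  endloop
 endfacet
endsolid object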